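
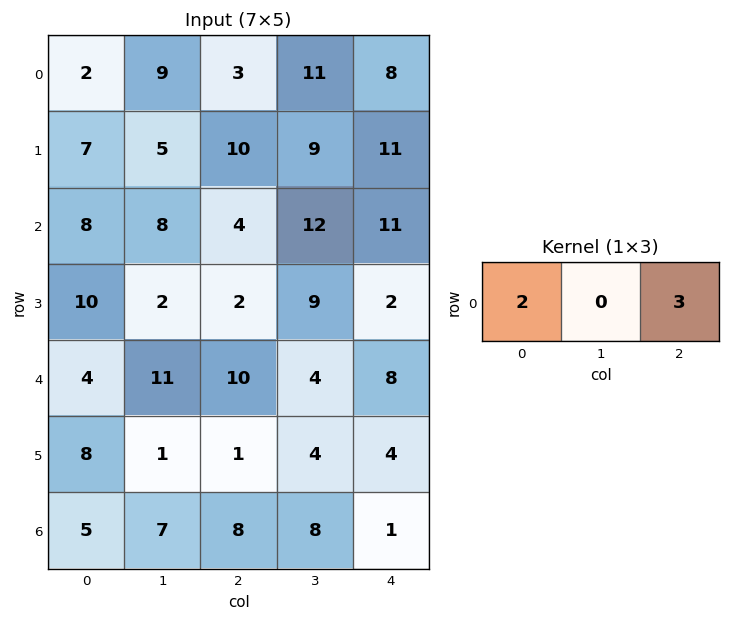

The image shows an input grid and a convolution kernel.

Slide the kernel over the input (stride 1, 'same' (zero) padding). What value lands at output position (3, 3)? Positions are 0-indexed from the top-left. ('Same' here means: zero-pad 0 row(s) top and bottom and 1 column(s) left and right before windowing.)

The receptive field on the zero-padded input at this output position is [2 9 2]. Elementwise product with the kernel and sum: 2·2 + 2·3.

10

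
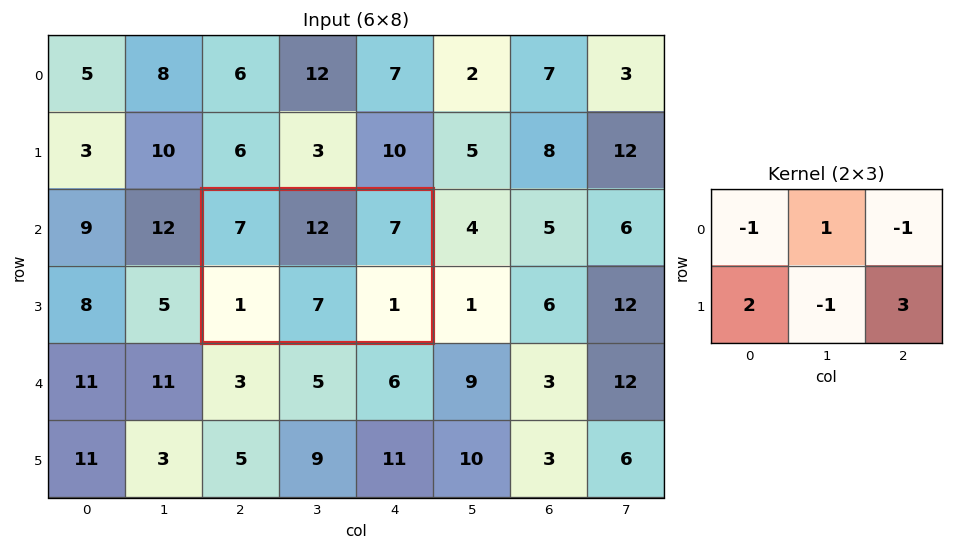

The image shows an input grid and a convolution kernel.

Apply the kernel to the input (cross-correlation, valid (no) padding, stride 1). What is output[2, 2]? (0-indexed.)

-4

The receptive field on the input at this output position is [7 12 7 / 1 7 1]. Elementwise product with the kernel and sum: 7·-1 + 12·1 + 7·-1 + 1·2 + 7·-1 + 1·3.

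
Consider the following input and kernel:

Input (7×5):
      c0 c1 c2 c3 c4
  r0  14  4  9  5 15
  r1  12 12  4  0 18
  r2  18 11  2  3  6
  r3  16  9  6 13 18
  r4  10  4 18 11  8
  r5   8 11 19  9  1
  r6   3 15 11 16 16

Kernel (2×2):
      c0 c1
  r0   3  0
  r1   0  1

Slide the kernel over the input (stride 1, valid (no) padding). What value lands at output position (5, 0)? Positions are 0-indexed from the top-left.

The receptive field on the input at this output position is [8 11 / 3 15]. Elementwise product with the kernel and sum: 8·3 + 15·1.

39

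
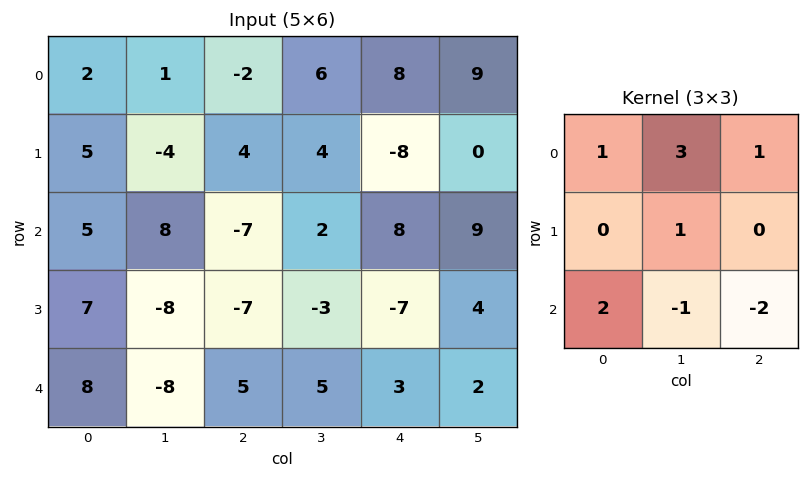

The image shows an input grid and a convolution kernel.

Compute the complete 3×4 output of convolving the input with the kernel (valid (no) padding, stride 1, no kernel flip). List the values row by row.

Output[0,0]: The receptive field on the input at this output position is [2 1 -2 / 5 -4 4 / 5 8 -7]. Elementwise product with the kernel and sum: 2·1 + 1·3 + -2·1 + -4·1 + 5·2 + 8·-1 + -7·-2.
Output[0,1]: The receptive field on the input at this output position is [1 -2 6 / -4 4 4 / 8 -7 2]. Elementwise product with the kernel and sum: 1·1 + -2·3 + 6·1 + 4·1 + 8·2 + -7·-1 + 2·-2.

15 24 -4 9
41 2 13 -19
28 -49 3 31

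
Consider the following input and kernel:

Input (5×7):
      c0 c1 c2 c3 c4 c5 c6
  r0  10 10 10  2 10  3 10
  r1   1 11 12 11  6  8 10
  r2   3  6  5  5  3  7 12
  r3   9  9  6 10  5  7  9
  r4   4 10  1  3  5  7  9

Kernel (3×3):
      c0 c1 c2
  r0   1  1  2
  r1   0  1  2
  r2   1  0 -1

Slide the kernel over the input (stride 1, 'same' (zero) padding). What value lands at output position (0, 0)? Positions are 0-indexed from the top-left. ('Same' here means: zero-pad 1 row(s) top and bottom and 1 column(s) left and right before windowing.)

The receptive field on the zero-padded input at this output position is [0 0 0 / 0 10 10 / 0 1 11]. Elementwise product with the kernel and sum: 0·1 + 0·1 + 0·2 + 10·1 + 10·2 + 0·1 + 11·-1.

19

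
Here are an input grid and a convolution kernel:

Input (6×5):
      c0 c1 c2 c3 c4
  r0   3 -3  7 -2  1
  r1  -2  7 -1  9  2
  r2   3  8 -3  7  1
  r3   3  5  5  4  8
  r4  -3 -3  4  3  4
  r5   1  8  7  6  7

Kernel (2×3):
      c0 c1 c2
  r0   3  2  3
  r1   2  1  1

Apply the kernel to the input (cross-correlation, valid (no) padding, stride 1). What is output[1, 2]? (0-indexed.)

The receptive field on the input at this output position is [-1 9 2 / -3 7 1]. Elementwise product with the kernel and sum: -1·3 + 9·2 + 2·3 + -3·2 + 7·1 + 1·1.

23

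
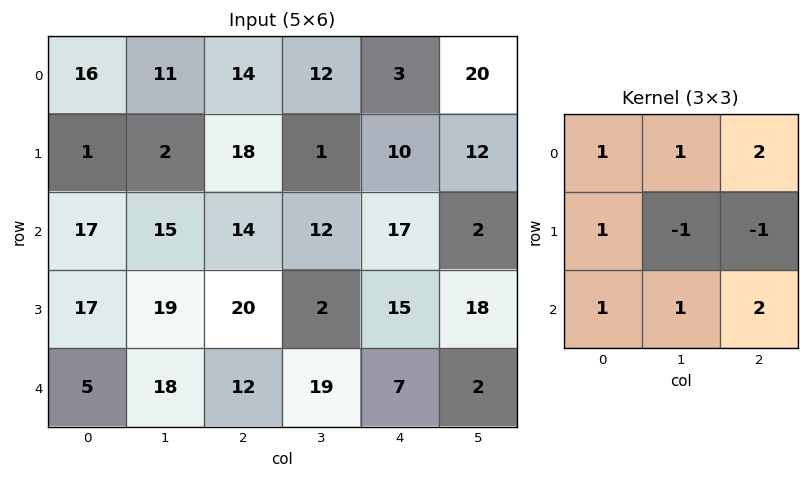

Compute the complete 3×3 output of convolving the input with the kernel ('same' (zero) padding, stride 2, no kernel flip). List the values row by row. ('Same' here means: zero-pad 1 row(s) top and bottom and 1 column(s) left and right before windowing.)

Output[0,0]: The receptive field on the zero-padded input at this output position is [0 0 0 / 0 16 11 / 0 1 2]. Elementwise product with the kernel and sum: 0·1 + 0·1 + 0·2 + 0·1 + 16·-1 + 11·-1 + 0·1 + 1·1 + 2·2.
Output[0,1]: The receptive field on the zero-padded input at this output position is [0 0 0 / 11 14 12 / 2 18 1]. Elementwise product with the kernel and sum: 0·1 + 0·1 + 0·2 + 11·1 + 14·-1 + 12·-1 + 2·1 + 18·1 + 1·2.

-22 7 24
28 54 81
32 30 63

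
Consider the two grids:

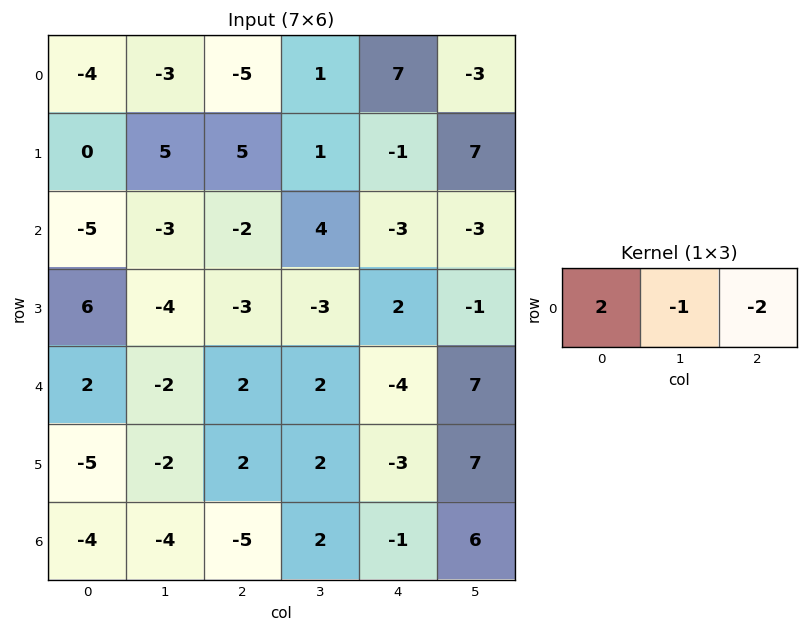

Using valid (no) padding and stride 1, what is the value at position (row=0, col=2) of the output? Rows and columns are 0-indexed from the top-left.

-25

The receptive field on the input at this output position is [-5 1 7]. Elementwise product with the kernel and sum: -5·2 + 1·-1 + 7·-2.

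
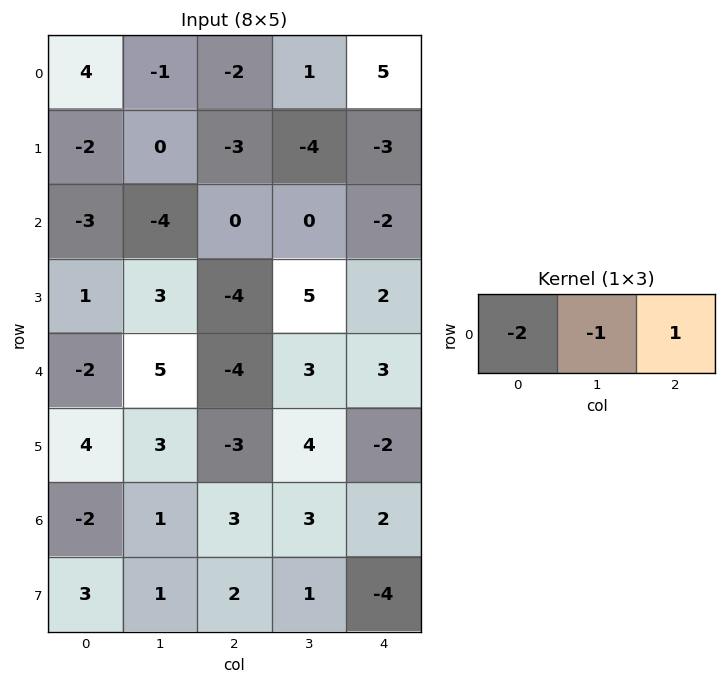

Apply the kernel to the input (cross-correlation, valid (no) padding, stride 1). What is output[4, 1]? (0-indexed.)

-3

The receptive field on the input at this output position is [5 -4 3]. Elementwise product with the kernel and sum: 5·-2 + -4·-1 + 3·1.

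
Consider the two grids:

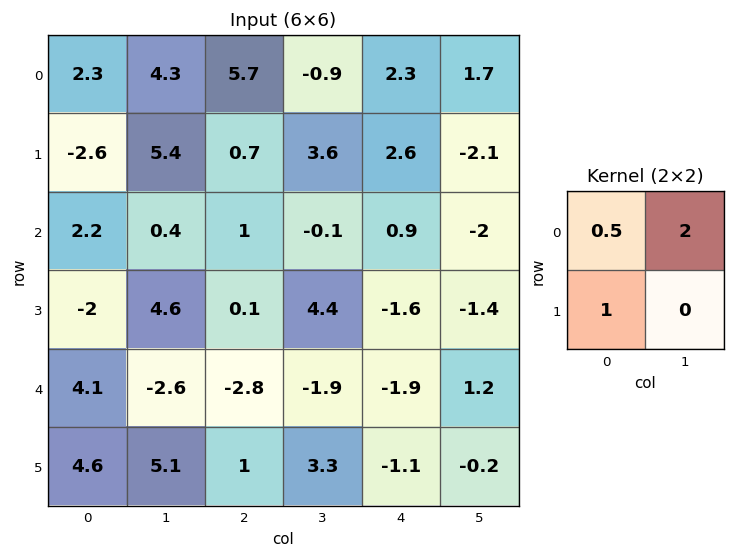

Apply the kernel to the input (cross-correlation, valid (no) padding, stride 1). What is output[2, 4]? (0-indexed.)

The receptive field on the input at this output position is [0.9 -2 / -1.6 -1.4]. Elementwise product with the kernel and sum: 0.9·0.5 + -2·2 + -1.6·1.

-5.15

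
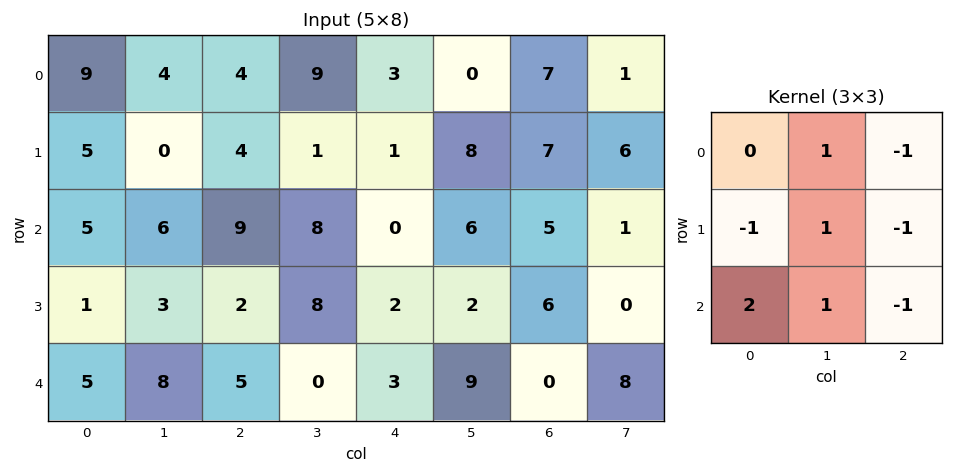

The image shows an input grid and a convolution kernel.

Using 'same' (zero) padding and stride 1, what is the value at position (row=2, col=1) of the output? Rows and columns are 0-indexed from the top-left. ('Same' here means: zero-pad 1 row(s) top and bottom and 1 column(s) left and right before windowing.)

-9

The receptive field on the zero-padded input at this output position is [5 0 4 / 5 6 9 / 1 3 2]. Elementwise product with the kernel and sum: 0·1 + 4·-1 + 5·-1 + 6·1 + 9·-1 + 1·2 + 3·1 + 2·-1.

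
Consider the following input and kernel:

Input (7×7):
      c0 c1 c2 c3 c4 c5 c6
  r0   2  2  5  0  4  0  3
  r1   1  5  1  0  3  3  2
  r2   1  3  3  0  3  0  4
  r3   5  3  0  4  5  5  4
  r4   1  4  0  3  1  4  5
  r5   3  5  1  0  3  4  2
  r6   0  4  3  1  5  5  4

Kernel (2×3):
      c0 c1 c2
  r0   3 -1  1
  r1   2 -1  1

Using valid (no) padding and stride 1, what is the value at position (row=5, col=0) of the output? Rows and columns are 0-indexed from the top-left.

The receptive field on the input at this output position is [3 5 1 / 0 4 3]. Elementwise product with the kernel and sum: 3·3 + 5·-1 + 1·1 + 0·2 + 4·-1 + 3·1.

4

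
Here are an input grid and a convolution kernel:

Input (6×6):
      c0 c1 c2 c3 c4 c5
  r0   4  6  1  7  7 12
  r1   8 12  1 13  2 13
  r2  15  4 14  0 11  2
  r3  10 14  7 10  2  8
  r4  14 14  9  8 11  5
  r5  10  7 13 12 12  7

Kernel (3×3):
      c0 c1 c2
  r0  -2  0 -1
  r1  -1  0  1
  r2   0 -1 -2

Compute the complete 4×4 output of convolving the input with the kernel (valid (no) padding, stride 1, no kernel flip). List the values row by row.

Output[0,0]: The receptive field on the input at this output position is [4 6 1 / 8 12 1 / 15 4 14]. Elementwise product with the kernel and sum: 4·-2 + 1·-1 + 8·-1 + 1·1 + 4·-1 + 14·-2.
Output[0,1]: The receptive field on the input at this output position is [6 1 7 / 12 1 13 / 4 14 0]. Elementwise product with the kernel and sum: 6·-2 + 7·-1 + 12·-1 + 13·1 + 14·-1 + 0·-2.

-48 -32 -30 -41
-46 -68 -21 -55
-79 -37 -74 -25
-65 -81 -50 -57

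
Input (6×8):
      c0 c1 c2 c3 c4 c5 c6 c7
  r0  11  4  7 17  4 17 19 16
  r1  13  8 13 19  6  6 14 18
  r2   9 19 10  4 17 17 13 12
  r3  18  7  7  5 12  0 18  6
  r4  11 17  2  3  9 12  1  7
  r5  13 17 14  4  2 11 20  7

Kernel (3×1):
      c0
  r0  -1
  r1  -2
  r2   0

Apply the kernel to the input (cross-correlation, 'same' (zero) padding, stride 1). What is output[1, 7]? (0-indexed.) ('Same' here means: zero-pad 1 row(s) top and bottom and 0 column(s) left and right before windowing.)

The receptive field on the zero-padded input at this output position is [16 / 18 / 12]. Elementwise product with the kernel and sum: 16·-1 + 18·-2.

-52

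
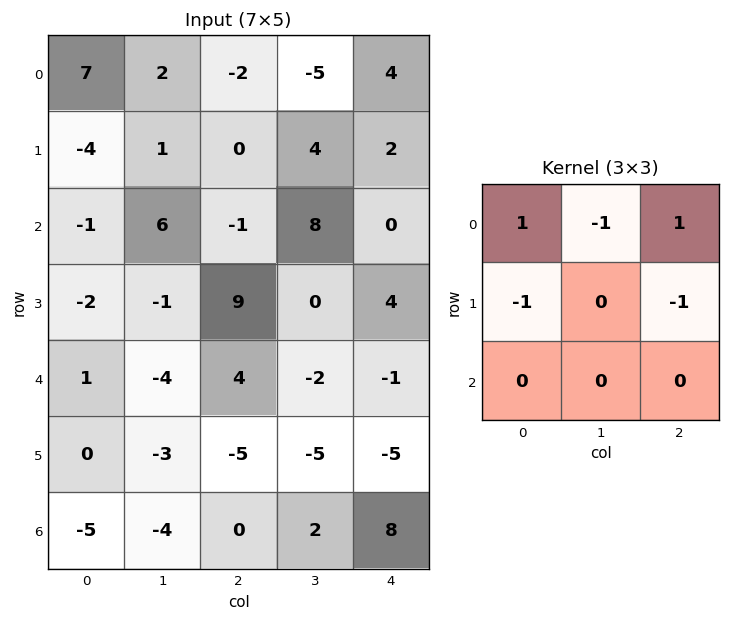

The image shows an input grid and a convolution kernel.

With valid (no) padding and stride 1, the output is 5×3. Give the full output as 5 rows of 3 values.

7 -6 5
-3 -9 -1
-15 16 -22
3 -4 10
14 -2 15

Output[0,0]: The receptive field on the input at this output position is [7 2 -2 / -4 1 0 / -1 6 -1]. Elementwise product with the kernel and sum: 7·1 + 2·-1 + -2·1 + -4·-1 + 0·-1.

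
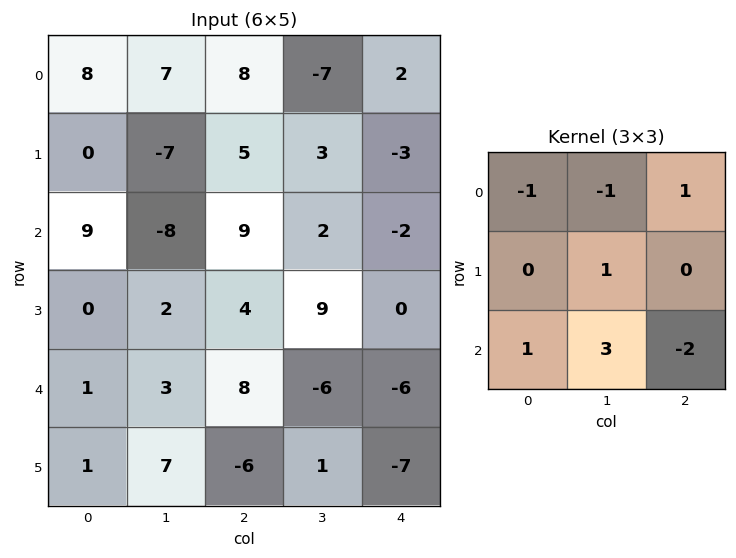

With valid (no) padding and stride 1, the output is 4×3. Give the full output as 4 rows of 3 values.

Output[0,0]: The receptive field on the input at this output position is [8 7 8 / 0 -7 5 / 9 -8 9]. Elementwise product with the kernel and sum: 8·-1 + 7·-1 + 8·1 + -7·1 + 9·1 + -8·3 + 9·-2.

-47 -2 23
2 10 22
4 44 -2
39 -2 -8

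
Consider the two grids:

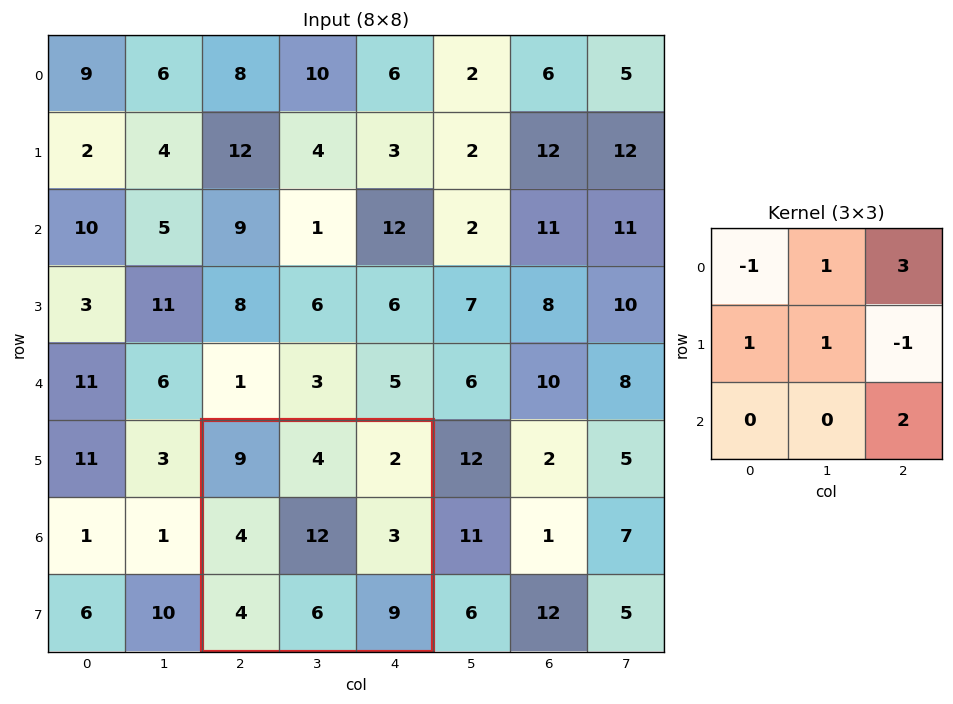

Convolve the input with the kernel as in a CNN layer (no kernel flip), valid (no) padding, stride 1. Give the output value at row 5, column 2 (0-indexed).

32

The receptive field on the input at this output position is [9 4 2 / 4 12 3 / 4 6 9]. Elementwise product with the kernel and sum: 9·-1 + 4·1 + 2·3 + 4·1 + 12·1 + 3·-1 + 9·2.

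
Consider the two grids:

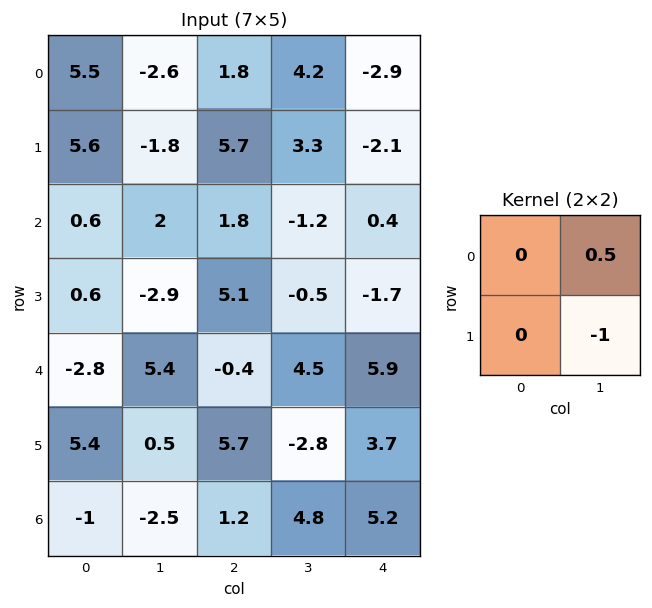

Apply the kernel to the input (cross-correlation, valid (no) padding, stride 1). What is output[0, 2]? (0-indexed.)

The receptive field on the input at this output position is [1.8 4.2 / 5.7 3.3]. Elementwise product with the kernel and sum: 4.2·0.5 + 3.3·-1.

-1.2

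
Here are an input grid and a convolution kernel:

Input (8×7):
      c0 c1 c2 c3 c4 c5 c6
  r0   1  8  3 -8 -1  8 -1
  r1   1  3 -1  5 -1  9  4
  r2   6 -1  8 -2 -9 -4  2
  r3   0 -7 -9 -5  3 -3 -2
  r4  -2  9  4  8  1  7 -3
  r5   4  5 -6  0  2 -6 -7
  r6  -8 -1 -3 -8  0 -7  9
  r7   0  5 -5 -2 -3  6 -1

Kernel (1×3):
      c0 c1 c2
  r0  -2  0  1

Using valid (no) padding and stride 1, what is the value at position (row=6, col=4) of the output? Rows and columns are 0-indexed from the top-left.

9

The receptive field on the input at this output position is [0 -7 9]. Elementwise product with the kernel and sum: 0·-2 + 9·1.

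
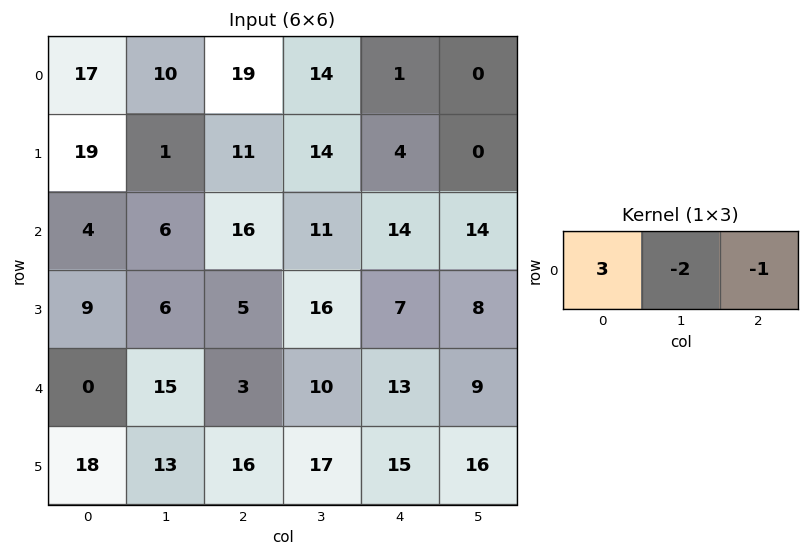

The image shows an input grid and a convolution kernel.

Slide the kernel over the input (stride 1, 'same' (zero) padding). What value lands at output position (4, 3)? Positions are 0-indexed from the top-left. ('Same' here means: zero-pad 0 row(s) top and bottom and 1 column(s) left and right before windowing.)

The receptive field on the zero-padded input at this output position is [3 10 13]. Elementwise product with the kernel and sum: 3·3 + 10·-2 + 13·-1.

-24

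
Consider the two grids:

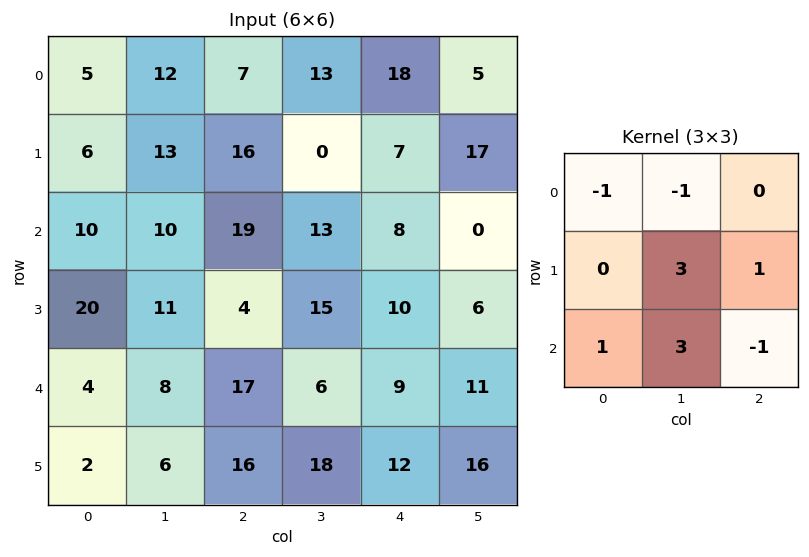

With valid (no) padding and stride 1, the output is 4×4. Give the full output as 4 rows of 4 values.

Output[0,0]: The receptive field on the input at this output position is [5 12 7 / 6 13 16 / 10 10 19]. Elementwise product with the kernel and sum: 5·-1 + 12·-1 + 13·3 + 16·1 + 10·1 + 10·3 + 19·-1.
Output[0,1]: The receptive field on the input at this output position is [12 7 13 / 13 16 0 / 10 19 13]. Elementwise product with the kernel and sum: 12·-1 + 7·-1 + 16·3 + 0·1 + 10·1 + 19·3 + 13·-1.

59 83 37 44
79 49 70 56
28 51 49 37
14 78 66 51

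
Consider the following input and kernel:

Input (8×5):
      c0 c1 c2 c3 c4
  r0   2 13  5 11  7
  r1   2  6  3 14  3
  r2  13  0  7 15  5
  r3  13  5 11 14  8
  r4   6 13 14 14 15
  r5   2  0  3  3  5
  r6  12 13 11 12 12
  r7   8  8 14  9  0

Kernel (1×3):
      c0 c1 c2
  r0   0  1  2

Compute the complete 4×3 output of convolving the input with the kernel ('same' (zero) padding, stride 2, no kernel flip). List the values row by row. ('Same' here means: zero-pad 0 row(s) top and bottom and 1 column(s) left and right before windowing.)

Output[0,0]: The receptive field on the zero-padded input at this output position is [0 2 13]. Elementwise product with the kernel and sum: 2·1 + 13·2.
Output[0,1]: The receptive field on the zero-padded input at this output position is [13 5 11]. Elementwise product with the kernel and sum: 5·1 + 11·2.

28 27 7
13 37 5
32 42 15
38 35 12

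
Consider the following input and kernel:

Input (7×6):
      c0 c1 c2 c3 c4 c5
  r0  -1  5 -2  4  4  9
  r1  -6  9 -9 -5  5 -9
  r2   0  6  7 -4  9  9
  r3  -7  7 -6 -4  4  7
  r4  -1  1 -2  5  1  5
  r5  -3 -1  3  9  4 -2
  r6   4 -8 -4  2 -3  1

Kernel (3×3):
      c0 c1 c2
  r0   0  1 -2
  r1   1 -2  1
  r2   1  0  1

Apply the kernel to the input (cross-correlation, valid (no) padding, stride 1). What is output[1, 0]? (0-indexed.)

9

The receptive field on the input at this output position is [-6 9 -9 / 0 6 7 / -7 7 -6]. Elementwise product with the kernel and sum: 9·1 + -9·-2 + 0·1 + 6·-2 + 7·1 + -7·1 + -6·1.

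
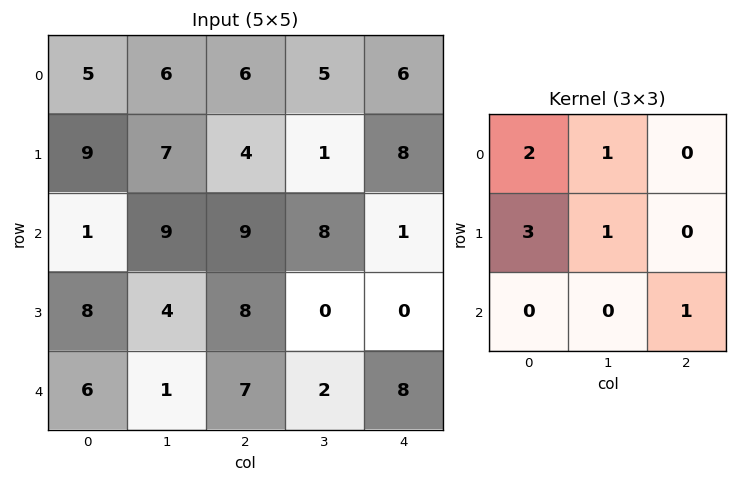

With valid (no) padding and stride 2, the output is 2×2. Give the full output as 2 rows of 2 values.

59 31
46 58

Output[0,0]: The receptive field on the input at this output position is [5 6 6 / 9 7 4 / 1 9 9]. Elementwise product with the kernel and sum: 5·2 + 6·1 + 9·3 + 7·1 + 9·1.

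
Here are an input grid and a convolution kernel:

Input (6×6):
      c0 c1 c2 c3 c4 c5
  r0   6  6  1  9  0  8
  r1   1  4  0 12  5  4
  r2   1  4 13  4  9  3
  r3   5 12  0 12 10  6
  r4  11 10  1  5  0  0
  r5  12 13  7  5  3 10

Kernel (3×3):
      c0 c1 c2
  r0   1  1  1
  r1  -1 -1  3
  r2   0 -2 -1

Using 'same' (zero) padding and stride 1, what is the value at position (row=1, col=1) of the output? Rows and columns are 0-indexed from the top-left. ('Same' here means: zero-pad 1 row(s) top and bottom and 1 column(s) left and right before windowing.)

The receptive field on the zero-padded input at this output position is [6 6 1 / 1 4 0 / 1 4 13]. Elementwise product with the kernel and sum: 6·1 + 6·1 + 1·1 + 1·-1 + 4·-1 + 0·3 + 4·-2 + 13·-1.

-13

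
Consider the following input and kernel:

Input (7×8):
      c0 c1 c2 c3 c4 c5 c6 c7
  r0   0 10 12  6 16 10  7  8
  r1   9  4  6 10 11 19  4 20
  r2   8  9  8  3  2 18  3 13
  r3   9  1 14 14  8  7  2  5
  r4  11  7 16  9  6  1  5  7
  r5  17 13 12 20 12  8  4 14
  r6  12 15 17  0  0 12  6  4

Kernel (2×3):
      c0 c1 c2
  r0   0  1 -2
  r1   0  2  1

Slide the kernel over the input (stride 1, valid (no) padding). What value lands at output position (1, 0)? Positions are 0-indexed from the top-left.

18

The receptive field on the input at this output position is [9 4 6 / 8 9 8]. Elementwise product with the kernel and sum: 4·1 + 6·-2 + 9·2 + 8·1.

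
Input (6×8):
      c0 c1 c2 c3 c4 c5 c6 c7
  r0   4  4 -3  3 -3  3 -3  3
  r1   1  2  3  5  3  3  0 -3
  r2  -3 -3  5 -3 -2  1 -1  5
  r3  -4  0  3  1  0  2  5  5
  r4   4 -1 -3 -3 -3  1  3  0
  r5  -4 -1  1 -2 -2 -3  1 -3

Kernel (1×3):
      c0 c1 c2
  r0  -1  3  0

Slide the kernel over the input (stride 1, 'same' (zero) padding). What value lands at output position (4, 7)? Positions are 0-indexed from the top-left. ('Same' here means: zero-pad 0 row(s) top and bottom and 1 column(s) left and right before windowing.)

-3

The receptive field on the zero-padded input at this output position is [3 0 0]. Elementwise product with the kernel and sum: 3·-1 + 0·3.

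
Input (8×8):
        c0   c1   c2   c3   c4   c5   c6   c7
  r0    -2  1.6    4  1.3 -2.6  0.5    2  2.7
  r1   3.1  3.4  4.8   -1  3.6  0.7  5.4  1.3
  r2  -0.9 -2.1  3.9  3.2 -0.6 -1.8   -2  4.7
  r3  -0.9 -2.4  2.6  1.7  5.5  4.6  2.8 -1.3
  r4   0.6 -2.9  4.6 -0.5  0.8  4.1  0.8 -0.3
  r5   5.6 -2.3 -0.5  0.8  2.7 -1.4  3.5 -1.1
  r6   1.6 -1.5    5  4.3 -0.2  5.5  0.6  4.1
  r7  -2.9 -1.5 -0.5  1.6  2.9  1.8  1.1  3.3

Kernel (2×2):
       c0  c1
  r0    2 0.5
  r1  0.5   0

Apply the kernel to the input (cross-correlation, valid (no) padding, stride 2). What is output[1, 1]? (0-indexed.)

10.7

The receptive field on the input at this output position is [3.9 3.2 / 2.6 1.7]. Elementwise product with the kernel and sum: 3.9·2 + 3.2·0.5 + 2.6·0.5.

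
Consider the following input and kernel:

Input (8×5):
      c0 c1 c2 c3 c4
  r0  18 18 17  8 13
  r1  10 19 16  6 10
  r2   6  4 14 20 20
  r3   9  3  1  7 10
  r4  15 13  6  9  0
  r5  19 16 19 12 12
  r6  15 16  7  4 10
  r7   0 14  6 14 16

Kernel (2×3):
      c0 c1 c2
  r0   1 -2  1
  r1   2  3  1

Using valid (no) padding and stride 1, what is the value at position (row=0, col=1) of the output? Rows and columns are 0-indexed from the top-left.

84

The receptive field on the input at this output position is [18 17 8 / 19 16 6]. Elementwise product with the kernel and sum: 18·1 + 17·-2 + 8·1 + 19·2 + 16·3 + 6·1.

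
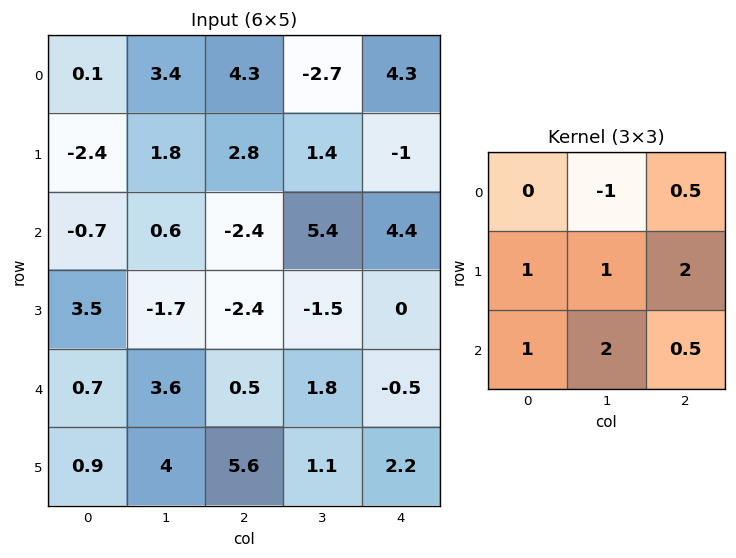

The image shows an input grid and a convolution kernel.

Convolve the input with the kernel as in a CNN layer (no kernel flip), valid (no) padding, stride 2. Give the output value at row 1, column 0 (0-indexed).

3.35

The receptive field on the input at this output position is [-0.7 0.6 -2.4 / 3.5 -1.7 -2.4 / 0.7 3.6 0.5]. Elementwise product with the kernel and sum: 0.6·-1 + -2.4·0.5 + 3.5·1 + -1.7·1 + -2.4·2 + 0.7·1 + 3.6·2 + 0.5·0.5.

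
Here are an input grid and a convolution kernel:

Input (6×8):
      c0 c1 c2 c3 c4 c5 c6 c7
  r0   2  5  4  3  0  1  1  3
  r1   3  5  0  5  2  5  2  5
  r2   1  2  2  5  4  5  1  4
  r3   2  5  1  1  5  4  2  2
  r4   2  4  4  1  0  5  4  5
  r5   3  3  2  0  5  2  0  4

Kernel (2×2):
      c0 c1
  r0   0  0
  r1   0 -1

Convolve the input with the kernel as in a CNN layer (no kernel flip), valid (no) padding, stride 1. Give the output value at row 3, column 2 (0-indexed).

-1

The receptive field on the input at this output position is [1 1 / 4 1]. Elementwise product with the kernel and sum: 1·-1.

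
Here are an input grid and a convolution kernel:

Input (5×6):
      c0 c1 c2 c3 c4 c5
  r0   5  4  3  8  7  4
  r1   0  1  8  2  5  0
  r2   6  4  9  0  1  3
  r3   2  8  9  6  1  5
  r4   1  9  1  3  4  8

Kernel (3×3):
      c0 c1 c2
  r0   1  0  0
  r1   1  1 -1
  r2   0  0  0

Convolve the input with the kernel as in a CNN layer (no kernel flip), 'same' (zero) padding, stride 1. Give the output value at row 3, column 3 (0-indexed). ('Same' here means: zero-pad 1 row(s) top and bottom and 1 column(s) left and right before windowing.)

23

The receptive field on the zero-padded input at this output position is [9 0 1 / 9 6 1 / 1 3 4]. Elementwise product with the kernel and sum: 9·1 + 9·1 + 6·1 + 1·-1.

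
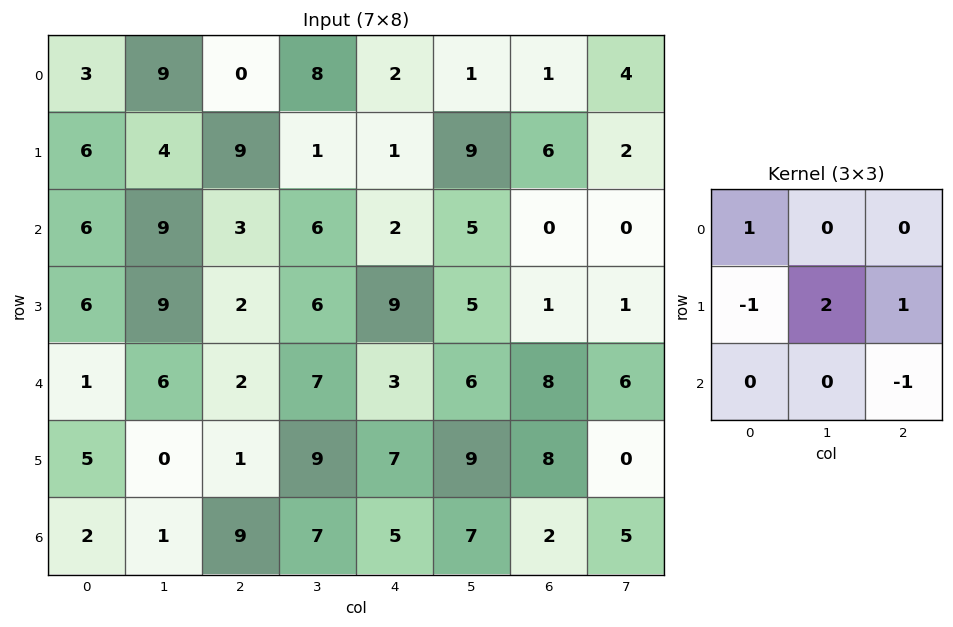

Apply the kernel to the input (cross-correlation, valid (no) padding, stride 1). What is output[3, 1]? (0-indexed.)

5

The receptive field on the input at this output position is [9 2 6 / 6 2 7 / 0 1 9]. Elementwise product with the kernel and sum: 9·1 + 6·-1 + 2·2 + 7·1 + 9·-1.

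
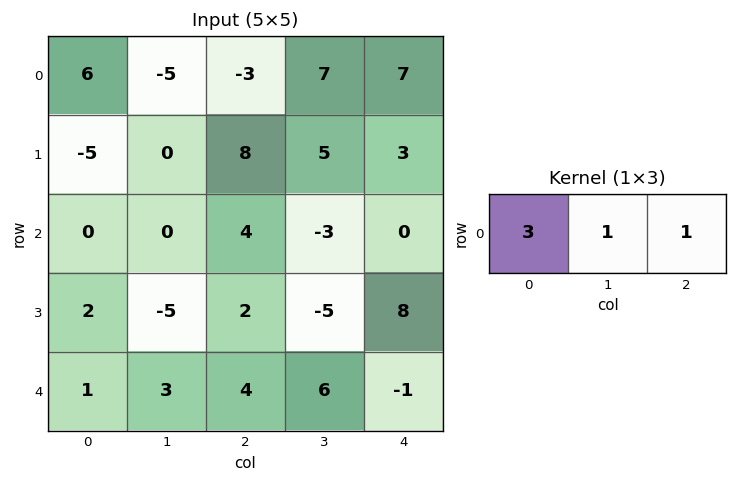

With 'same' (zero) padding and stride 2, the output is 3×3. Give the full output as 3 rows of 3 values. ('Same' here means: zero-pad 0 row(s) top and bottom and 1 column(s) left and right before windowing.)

1 -11 28
0 1 -9
4 19 17

Output[0,0]: The receptive field on the zero-padded input at this output position is [0 6 -5]. Elementwise product with the kernel and sum: 0·3 + 6·1 + -5·1.
Output[0,1]: The receptive field on the zero-padded input at this output position is [-5 -3 7]. Elementwise product with the kernel and sum: -5·3 + -3·1 + 7·1.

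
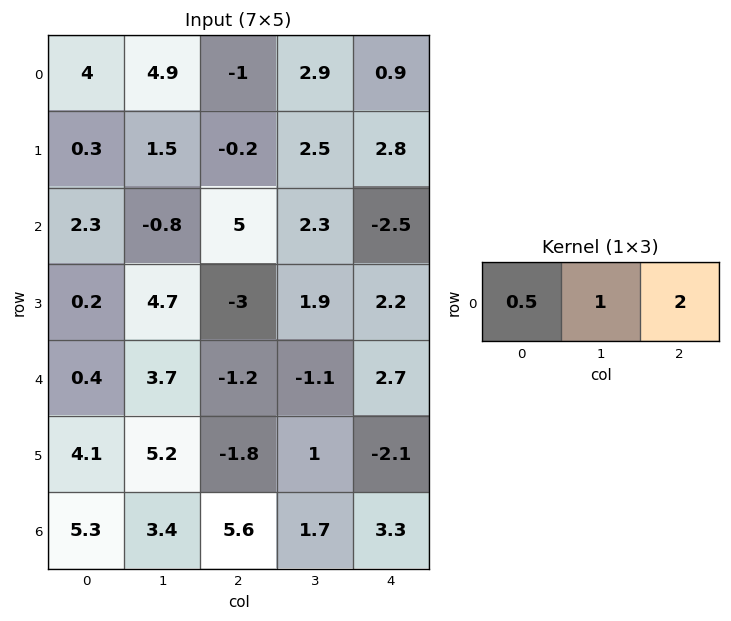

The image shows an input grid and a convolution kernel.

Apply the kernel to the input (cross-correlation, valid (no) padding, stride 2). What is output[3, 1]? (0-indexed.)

11.1

The receptive field on the input at this output position is [5.6 1.7 3.3]. Elementwise product with the kernel and sum: 5.6·0.5 + 1.7·1 + 3.3·2.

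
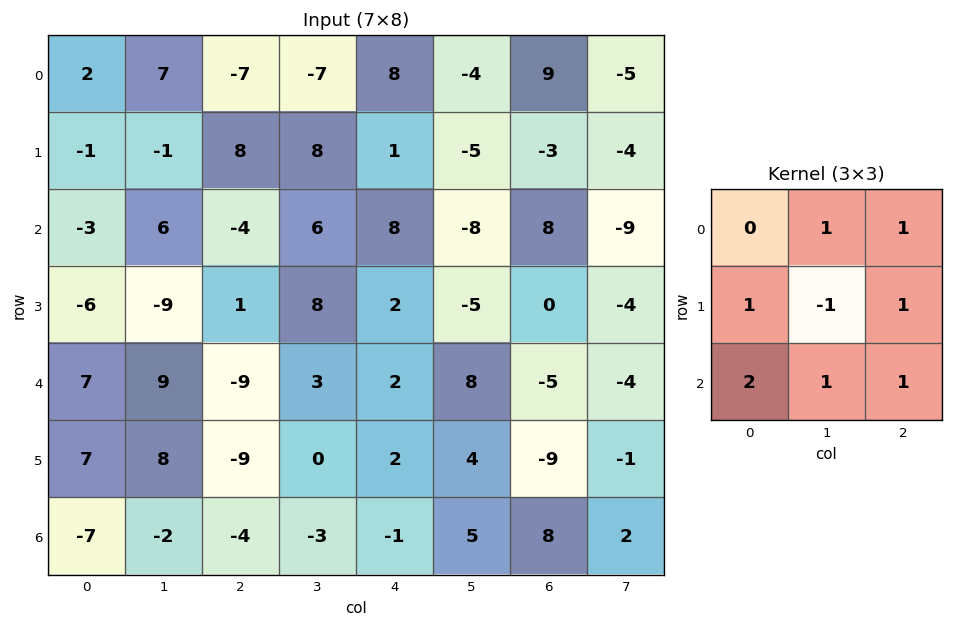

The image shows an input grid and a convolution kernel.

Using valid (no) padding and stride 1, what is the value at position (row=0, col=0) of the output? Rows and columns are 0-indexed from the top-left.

4

The receptive field on the input at this output position is [2 7 -7 / -1 -1 8 / -3 6 -4]. Elementwise product with the kernel and sum: 7·1 + -7·1 + -1·1 + -1·-1 + 8·1 + -3·2 + 6·1 + -4·1.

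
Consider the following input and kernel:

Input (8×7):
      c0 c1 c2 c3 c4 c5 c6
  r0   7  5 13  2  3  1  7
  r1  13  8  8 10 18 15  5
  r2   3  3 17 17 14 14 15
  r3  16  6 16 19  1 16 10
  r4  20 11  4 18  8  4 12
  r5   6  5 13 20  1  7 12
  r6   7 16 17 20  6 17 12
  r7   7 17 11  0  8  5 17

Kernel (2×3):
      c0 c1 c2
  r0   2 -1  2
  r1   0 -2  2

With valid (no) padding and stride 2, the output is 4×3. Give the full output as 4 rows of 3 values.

Output[0,0]: The receptive field on the input at this output position is [7 5 13 / 13 8 8]. Elementwise product with the kernel and sum: 7·2 + 5·-1 + 13·2 + 8·-2 + 8·2.

35 46 -1
57 9 32
53 -32 46
20 42 43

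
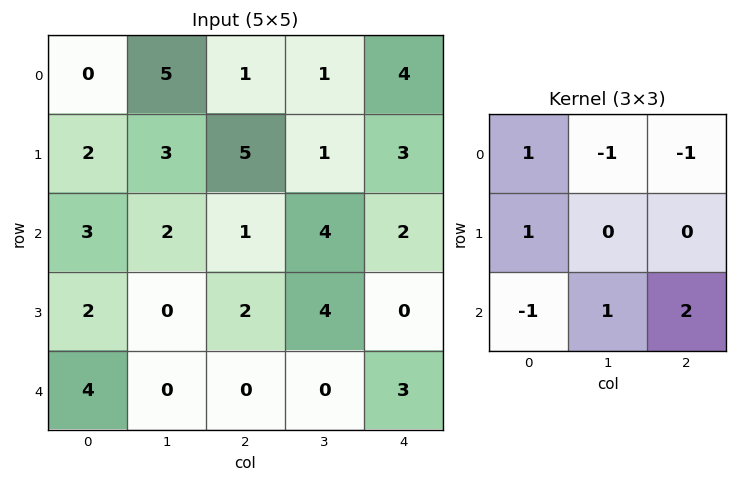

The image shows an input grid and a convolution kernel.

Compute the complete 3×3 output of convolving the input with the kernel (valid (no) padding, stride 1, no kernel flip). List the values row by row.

Output[0,0]: The receptive field on the input at this output position is [0 5 1 / 2 3 5 / 3 2 1]. Elementwise product with the kernel and sum: 0·1 + 5·-1 + 1·-1 + 2·1 + 3·-1 + 2·1 + 1·2.
Output[0,1]: The receptive field on the input at this output position is [5 1 1 / 3 5 1 / 2 1 4]. Elementwise product with the kernel and sum: 5·1 + 1·-1 + 1·-1 + 3·1 + 2·-1 + 1·1 + 4·2.

-3 13 8
-1 9 4
-2 -3 3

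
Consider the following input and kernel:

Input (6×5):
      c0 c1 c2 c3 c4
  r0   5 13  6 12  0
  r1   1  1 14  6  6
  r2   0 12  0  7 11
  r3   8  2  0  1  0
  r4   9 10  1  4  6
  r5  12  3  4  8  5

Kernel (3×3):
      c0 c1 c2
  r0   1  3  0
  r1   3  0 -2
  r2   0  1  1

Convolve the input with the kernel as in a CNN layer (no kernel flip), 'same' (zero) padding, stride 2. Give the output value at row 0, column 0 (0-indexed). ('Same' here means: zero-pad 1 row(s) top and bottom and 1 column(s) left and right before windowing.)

The receptive field on the zero-padded input at this output position is [0 0 0 / 0 5 13 / 0 1 1]. Elementwise product with the kernel and sum: 0·1 + 0·3 + 0·3 + 13·-2 + 1·1 + 1·1.

-24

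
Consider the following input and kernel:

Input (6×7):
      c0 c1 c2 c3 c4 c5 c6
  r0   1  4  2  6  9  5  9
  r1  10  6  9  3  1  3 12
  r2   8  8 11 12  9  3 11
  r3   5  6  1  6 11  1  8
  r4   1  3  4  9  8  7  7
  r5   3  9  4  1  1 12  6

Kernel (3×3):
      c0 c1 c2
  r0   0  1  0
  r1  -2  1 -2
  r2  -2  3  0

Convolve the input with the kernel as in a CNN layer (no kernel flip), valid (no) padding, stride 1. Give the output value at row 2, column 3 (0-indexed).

12

The receptive field on the input at this output position is [12 9 3 / 6 11 1 / 9 8 7]. Elementwise product with the kernel and sum: 9·1 + 6·-2 + 11·1 + 1·-2 + 9·-2 + 8·3.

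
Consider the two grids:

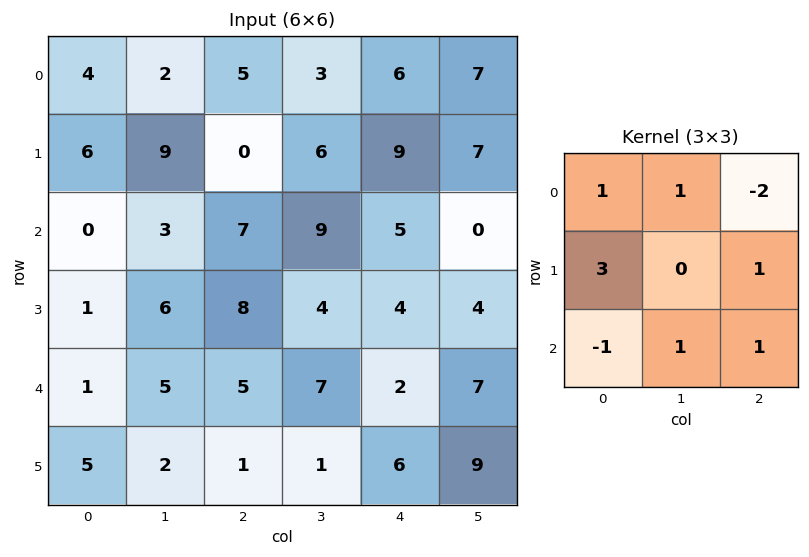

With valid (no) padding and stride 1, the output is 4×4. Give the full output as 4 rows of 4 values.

24 47 12 16
35 21 14 32
9 21 38 32
-3 28 27 42

Output[0,0]: The receptive field on the input at this output position is [4 2 5 / 6 9 0 / 0 3 7]. Elementwise product with the kernel and sum: 4·1 + 2·1 + 5·-2 + 6·3 + 0·1 + 0·-1 + 3·1 + 7·1.
Output[0,1]: The receptive field on the input at this output position is [2 5 3 / 9 0 6 / 3 7 9]. Elementwise product with the kernel and sum: 2·1 + 5·1 + 3·-2 + 9·3 + 6·1 + 3·-1 + 7·1 + 9·1.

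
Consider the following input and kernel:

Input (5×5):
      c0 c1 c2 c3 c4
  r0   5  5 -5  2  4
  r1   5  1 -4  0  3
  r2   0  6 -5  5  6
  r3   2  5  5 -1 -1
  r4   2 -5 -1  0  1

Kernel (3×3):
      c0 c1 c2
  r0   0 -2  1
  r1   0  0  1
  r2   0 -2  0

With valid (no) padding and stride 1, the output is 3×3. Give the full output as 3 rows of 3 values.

Output[0,0]: The receptive field on the input at this output position is [5 5 -5 / 5 1 -4 / 0 6 -5]. Elementwise product with the kernel and sum: 5·-2 + -5·1 + -4·1 + 6·-2.

-31 22 -7
-21 3 11
-2 16 -5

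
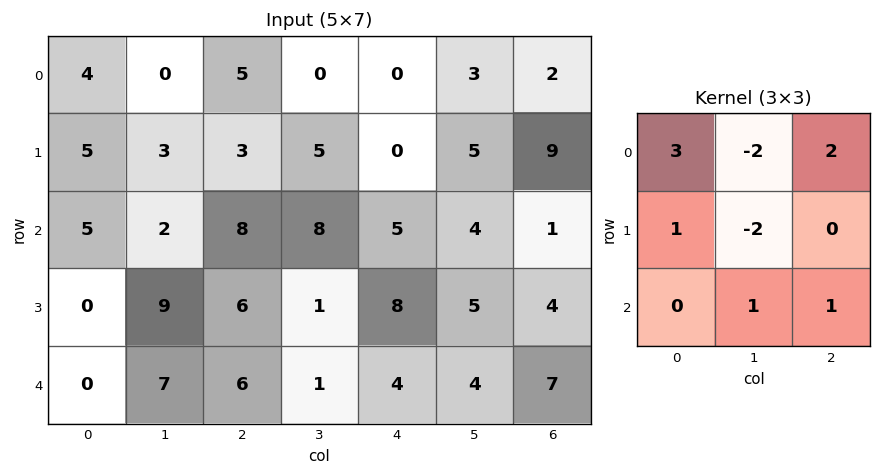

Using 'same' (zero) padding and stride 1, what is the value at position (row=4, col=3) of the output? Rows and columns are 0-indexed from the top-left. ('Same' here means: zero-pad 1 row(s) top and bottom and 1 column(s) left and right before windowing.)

36

The receptive field on the zero-padded input at this output position is [6 1 8 / 6 1 4 / 0 0 0]. Elementwise product with the kernel and sum: 6·3 + 1·-2 + 8·2 + 6·1 + 1·-2 + 0·1 + 0·1.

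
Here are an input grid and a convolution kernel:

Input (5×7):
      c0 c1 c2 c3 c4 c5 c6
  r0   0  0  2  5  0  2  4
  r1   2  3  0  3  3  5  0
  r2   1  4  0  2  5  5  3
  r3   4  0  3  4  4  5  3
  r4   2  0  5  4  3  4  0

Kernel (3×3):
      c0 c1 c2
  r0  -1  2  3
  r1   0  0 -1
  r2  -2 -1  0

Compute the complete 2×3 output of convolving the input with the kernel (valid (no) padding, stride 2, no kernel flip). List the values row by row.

0 3 1
0 1 1

Output[0,0]: The receptive field on the input at this output position is [0 0 2 / 2 3 0 / 1 4 0]. Elementwise product with the kernel and sum: 0·-1 + 0·2 + 2·3 + 0·-1 + 1·-2 + 4·-1.
Output[0,1]: The receptive field on the input at this output position is [2 5 0 / 0 3 3 / 0 2 5]. Elementwise product with the kernel and sum: 2·-1 + 5·2 + 0·3 + 3·-1 + 0·-2 + 2·-1.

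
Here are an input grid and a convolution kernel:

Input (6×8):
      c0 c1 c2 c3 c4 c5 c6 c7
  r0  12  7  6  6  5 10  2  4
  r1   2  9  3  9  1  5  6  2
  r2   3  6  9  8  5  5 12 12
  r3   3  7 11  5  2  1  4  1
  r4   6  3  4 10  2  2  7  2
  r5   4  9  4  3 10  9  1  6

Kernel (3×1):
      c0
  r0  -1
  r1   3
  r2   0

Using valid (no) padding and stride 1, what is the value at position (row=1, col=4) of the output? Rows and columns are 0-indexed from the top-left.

The receptive field on the input at this output position is [1 / 5 / 2]. Elementwise product with the kernel and sum: 1·-1 + 5·3.

14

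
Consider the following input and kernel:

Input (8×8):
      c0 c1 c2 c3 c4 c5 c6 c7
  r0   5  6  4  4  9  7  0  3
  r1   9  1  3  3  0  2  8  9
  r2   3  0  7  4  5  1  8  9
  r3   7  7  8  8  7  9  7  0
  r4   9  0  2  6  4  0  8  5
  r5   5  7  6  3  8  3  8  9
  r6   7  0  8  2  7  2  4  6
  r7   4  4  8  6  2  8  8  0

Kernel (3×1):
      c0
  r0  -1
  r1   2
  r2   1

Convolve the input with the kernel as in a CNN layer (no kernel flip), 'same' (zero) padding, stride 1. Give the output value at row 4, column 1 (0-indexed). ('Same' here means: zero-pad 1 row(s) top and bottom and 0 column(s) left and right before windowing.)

0

The receptive field on the zero-padded input at this output position is [7 / 0 / 7]. Elementwise product with the kernel and sum: 7·-1 + 0·2 + 7·1.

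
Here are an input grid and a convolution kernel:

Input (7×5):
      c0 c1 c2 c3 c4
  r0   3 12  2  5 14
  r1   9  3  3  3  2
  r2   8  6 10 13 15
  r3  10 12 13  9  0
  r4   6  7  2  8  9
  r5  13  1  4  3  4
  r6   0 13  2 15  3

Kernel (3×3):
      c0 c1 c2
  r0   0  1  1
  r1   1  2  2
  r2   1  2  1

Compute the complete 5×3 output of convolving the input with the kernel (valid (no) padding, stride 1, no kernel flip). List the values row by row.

Output[0,0]: The receptive field on the input at this output position is [3 12 2 / 9 3 3 / 8 6 10]. Elementwise product with the kernel and sum: 12·1 + 2·1 + 9·1 + 3·2 + 3·2 + 8·1 + 6·2 + 10·1.
Output[0,1]: The receptive field on the input at this output position is [12 2 5 / 3 3 3 / 6 10 13]. Elementwise product with the kernel and sum: 2·1 + 5·1 + 3·1 + 3·2 + 3·2 + 6·1 + 10·2 + 13·1.

65 61 83
93 105 102
98 98 86
68 61 59
60 57 70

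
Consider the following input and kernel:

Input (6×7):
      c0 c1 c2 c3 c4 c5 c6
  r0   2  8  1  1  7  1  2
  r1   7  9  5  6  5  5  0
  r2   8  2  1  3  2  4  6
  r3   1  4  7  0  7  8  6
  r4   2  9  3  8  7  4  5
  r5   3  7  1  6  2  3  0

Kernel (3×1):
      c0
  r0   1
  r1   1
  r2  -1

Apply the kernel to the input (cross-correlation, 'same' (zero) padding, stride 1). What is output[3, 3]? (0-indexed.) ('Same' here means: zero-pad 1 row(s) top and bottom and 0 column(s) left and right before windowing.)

The receptive field on the zero-padded input at this output position is [3 / 0 / 8]. Elementwise product with the kernel and sum: 3·1 + 0·1 + 8·-1.

-5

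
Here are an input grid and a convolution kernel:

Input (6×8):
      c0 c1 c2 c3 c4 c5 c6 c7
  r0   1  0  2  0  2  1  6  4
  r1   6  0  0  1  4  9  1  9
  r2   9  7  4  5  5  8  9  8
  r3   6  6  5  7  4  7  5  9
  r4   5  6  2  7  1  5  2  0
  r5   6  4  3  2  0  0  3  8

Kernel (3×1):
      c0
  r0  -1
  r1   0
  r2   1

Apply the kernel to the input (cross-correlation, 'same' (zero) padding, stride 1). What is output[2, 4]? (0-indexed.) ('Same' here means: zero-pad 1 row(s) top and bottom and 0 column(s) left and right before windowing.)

0

The receptive field on the zero-padded input at this output position is [4 / 5 / 4]. Elementwise product with the kernel and sum: 4·-1 + 4·1.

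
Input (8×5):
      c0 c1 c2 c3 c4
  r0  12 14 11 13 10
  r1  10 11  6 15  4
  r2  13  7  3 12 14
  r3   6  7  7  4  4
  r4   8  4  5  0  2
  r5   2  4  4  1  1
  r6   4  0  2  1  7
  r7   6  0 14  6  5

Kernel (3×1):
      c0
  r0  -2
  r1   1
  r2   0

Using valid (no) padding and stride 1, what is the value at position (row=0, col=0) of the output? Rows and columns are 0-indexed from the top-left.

The receptive field on the input at this output position is [12 / 10 / 13]. Elementwise product with the kernel and sum: 12·-2 + 10·1.

-14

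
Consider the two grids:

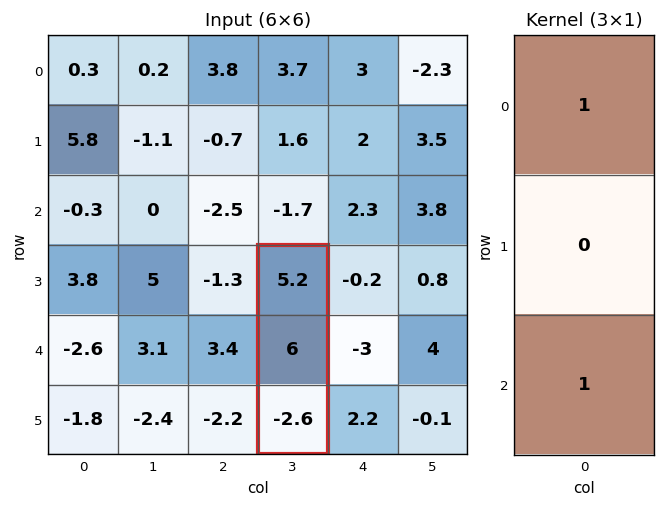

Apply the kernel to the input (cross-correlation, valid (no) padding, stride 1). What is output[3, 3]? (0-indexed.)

2.6

The receptive field on the input at this output position is [5.2 / 6 / -2.6]. Elementwise product with the kernel and sum: 5.2·1 + -2.6·1.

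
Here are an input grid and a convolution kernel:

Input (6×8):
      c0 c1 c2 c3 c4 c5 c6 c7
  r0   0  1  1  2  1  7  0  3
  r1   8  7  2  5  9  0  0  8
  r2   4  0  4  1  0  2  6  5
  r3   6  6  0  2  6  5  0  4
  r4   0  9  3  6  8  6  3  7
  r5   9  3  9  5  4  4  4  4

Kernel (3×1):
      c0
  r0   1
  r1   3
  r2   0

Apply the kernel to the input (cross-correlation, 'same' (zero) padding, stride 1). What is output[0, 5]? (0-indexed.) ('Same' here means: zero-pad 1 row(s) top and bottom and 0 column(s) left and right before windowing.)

The receptive field on the zero-padded input at this output position is [0 / 7 / 0]. Elementwise product with the kernel and sum: 0·1 + 7·3.

21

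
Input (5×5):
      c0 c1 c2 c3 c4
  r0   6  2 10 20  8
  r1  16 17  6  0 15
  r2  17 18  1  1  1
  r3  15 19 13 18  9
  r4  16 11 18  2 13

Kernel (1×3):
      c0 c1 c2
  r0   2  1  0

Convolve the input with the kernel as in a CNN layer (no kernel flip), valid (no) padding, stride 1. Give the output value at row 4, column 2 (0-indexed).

The receptive field on the input at this output position is [18 2 13]. Elementwise product with the kernel and sum: 18·2 + 2·1.

38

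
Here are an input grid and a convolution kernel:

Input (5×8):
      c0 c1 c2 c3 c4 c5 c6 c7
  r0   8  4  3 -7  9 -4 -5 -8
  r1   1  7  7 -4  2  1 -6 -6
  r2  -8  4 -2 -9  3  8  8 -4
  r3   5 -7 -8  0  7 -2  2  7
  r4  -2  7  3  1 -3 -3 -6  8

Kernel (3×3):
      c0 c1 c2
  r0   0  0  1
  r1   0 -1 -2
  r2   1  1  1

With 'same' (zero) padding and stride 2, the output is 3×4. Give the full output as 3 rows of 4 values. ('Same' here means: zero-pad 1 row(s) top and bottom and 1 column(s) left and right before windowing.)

Output[0,0]: The receptive field on the zero-padded input at this output position is [0 0 0 / 0 8 4 / 0 1 7]. Elementwise product with the kernel and sum: 0·1 + 8·-1 + 4·-2 + 0·1 + 1·1 + 7·1.
Output[0,1]: The receptive field on the zero-padded input at this output position is [0 0 0 / 4 3 -7 / 7 7 -4]. Elementwise product with the kernel and sum: 0·1 + 3·-1 + -7·-2 + 7·1 + 7·1 + -4·1.

-8 21 -2 10
5 1 -13 1
-19 -5 7 -3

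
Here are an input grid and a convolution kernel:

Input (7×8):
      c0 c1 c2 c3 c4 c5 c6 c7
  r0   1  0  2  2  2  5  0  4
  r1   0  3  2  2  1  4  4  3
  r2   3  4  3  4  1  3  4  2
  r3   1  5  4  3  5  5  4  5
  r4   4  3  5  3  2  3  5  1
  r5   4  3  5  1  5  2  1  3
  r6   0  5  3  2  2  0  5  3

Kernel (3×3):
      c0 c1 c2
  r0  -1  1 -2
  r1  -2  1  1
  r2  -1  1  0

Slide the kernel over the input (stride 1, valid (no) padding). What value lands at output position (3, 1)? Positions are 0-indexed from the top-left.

The receptive field on the input at this output position is [5 4 3 / 3 5 3 / 3 5 1]. Elementwise product with the kernel and sum: 5·-1 + 4·1 + 3·-2 + 3·-2 + 5·1 + 3·1 + 3·-1 + 5·1.

-3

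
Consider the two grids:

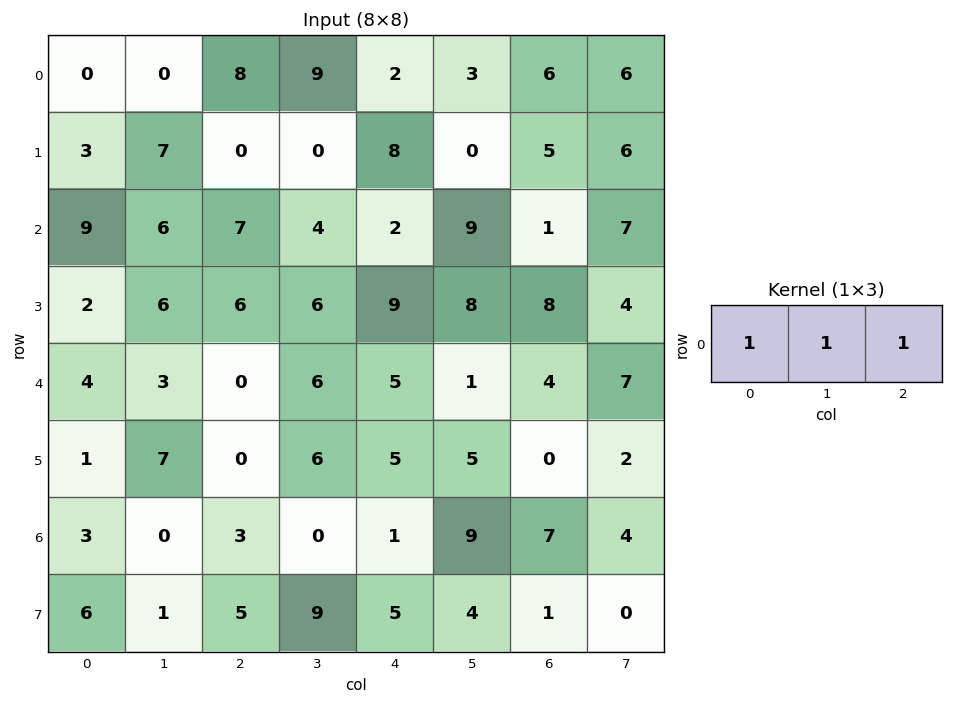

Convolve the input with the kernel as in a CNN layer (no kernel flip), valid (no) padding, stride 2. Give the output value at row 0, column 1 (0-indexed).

The receptive field on the input at this output position is [8 9 2]. Elementwise product with the kernel and sum: 8·1 + 9·1 + 2·1.

19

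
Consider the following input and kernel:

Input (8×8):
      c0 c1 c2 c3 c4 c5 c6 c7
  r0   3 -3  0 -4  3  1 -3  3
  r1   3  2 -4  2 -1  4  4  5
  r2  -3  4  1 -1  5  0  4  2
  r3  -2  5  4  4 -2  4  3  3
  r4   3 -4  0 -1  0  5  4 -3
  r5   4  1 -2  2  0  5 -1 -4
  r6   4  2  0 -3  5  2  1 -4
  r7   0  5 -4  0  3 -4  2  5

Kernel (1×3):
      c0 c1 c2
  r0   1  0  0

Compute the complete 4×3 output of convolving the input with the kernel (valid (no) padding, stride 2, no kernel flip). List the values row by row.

3 0 3
-3 1 5
3 0 0
4 0 5

Output[0,0]: The receptive field on the input at this output position is [3 -3 0]. Elementwise product with the kernel and sum: 3·1.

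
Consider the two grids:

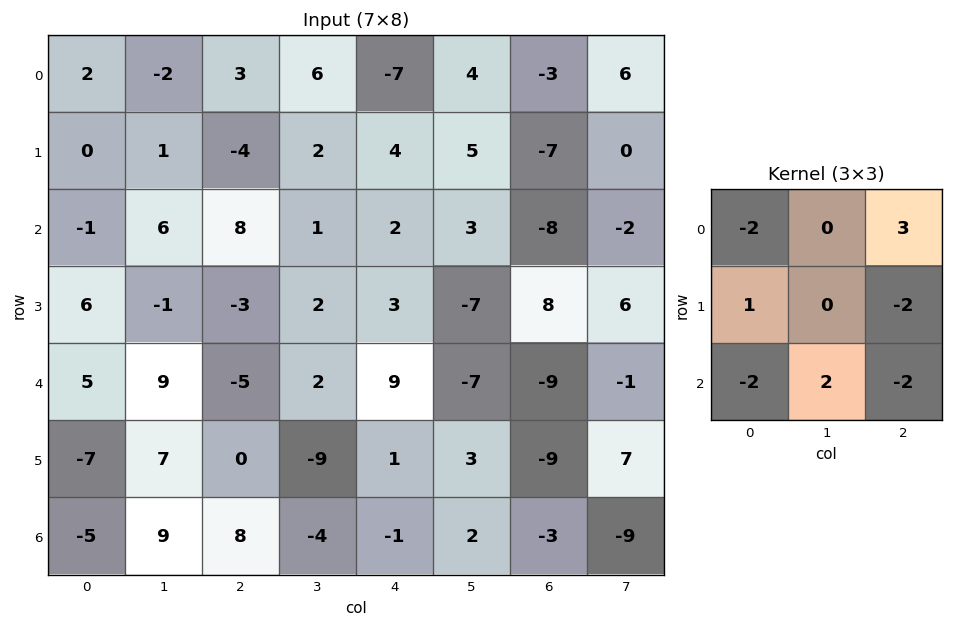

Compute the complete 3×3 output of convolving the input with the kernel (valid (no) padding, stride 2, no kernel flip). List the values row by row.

11 -57 41
56 -23 -55
-20 13 -14

Output[0,0]: The receptive field on the input at this output position is [2 -2 3 / 0 1 -4 / -1 6 8]. Elementwise product with the kernel and sum: 2·-2 + 3·3 + 0·1 + -4·-2 + -1·-2 + 6·2 + 8·-2.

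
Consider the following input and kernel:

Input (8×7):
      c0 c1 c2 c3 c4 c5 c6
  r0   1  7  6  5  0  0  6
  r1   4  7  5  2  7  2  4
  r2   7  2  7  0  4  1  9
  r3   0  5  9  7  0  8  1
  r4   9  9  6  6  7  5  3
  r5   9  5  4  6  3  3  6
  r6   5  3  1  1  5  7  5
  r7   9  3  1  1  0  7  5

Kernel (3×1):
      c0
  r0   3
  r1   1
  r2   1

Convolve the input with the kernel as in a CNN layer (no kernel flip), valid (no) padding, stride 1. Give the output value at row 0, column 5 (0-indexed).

3

The receptive field on the input at this output position is [0 / 2 / 1]. Elementwise product with the kernel and sum: 0·3 + 2·1 + 1·1.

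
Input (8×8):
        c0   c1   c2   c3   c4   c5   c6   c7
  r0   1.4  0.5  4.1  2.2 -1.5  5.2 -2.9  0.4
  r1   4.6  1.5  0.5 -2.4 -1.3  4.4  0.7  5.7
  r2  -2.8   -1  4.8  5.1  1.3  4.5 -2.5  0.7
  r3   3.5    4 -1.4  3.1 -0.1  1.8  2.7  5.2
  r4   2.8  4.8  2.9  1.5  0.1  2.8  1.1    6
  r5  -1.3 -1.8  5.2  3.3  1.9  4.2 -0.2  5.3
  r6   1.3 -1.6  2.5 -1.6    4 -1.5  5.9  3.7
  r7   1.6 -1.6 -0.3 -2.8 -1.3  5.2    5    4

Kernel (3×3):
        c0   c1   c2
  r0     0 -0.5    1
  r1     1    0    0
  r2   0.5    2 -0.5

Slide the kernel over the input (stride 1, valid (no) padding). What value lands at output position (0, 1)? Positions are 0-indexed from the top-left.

The receptive field on the input at this output position is [0.5 4.1 2.2 / 1.5 0.5 -2.4 / -1 4.8 5.1]. Elementwise product with the kernel and sum: 4.1·-0.5 + 2.2·1 + 1.5·1 + -1·0.5 + 4.8·2 + 5.1·-0.5.

8.2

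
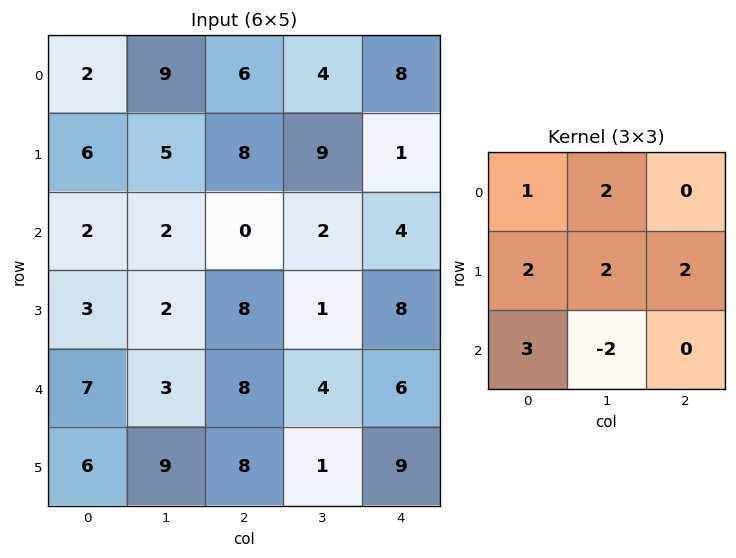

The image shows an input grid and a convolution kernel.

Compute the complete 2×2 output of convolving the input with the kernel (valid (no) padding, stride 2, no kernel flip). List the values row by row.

Output[0,0]: The receptive field on the input at this output position is [2 9 6 / 6 5 8 / 2 2 0]. Elementwise product with the kernel and sum: 2·1 + 9·2 + 6·2 + 5·2 + 8·2 + 2·3 + 2·-2.
Output[0,1]: The receptive field on the input at this output position is [6 4 8 / 8 9 1 / 0 2 4]. Elementwise product with the kernel and sum: 6·1 + 4·2 + 8·2 + 9·2 + 1·2 + 0·3 + 2·-2.

60 46
47 54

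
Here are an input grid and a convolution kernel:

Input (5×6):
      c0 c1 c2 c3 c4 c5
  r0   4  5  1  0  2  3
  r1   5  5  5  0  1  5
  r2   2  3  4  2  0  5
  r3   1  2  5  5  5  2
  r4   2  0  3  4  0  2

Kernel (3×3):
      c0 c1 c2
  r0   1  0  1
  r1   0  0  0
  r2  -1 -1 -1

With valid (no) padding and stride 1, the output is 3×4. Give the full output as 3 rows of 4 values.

Output[0,0]: The receptive field on the input at this output position is [4 5 1 / 5 5 5 / 2 3 4]. Elementwise product with the kernel and sum: 4·1 + 1·1 + 2·-1 + 3·-1 + 4·-1.
Output[0,1]: The receptive field on the input at this output position is [5 1 0 / 5 5 0 / 3 4 2]. Elementwise product with the kernel and sum: 5·1 + 0·1 + 3·-1 + 4·-1 + 2·-1.

-4 -4 -3 -4
2 -7 -9 -7
1 -2 -3 1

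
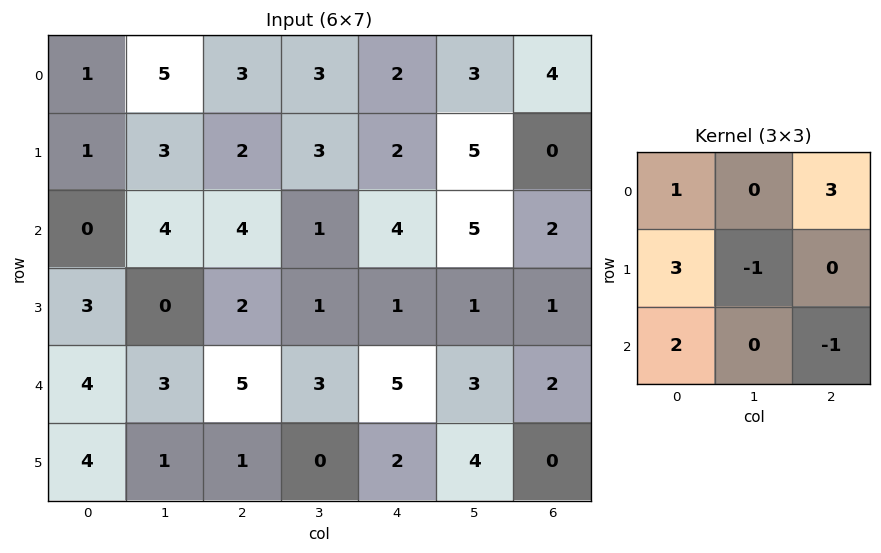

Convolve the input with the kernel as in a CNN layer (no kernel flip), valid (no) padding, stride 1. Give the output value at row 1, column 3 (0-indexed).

18

The receptive field on the input at this output position is [3 2 5 / 1 4 5 / 1 1 1]. Elementwise product with the kernel and sum: 3·1 + 5·3 + 1·3 + 4·-1 + 1·2 + 1·-1.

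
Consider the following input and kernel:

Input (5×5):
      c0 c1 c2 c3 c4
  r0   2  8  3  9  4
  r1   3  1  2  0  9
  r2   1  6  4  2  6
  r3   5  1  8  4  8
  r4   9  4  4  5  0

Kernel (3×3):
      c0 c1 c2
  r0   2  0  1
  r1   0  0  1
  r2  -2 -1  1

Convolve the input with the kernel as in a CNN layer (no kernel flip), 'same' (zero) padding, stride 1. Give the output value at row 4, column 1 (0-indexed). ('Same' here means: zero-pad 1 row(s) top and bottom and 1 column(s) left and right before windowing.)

22

The receptive field on the zero-padded input at this output position is [5 1 8 / 9 4 4 / 0 0 0]. Elementwise product with the kernel and sum: 5·2 + 8·1 + 4·1 + 0·-2 + 0·-1 + 0·1.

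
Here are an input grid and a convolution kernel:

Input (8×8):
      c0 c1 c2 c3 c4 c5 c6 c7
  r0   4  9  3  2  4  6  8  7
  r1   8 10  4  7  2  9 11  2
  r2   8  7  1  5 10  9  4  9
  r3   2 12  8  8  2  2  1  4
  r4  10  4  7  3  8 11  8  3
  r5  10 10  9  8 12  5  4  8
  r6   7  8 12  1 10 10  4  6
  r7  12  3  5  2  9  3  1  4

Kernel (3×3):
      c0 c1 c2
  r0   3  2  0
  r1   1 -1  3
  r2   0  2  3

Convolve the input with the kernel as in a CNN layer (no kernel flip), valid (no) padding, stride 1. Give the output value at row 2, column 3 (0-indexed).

96

The receptive field on the input at this output position is [5 10 9 / 8 2 2 / 3 8 11]. Elementwise product with the kernel and sum: 5·3 + 10·2 + 8·1 + 2·-1 + 2·3 + 8·2 + 11·3.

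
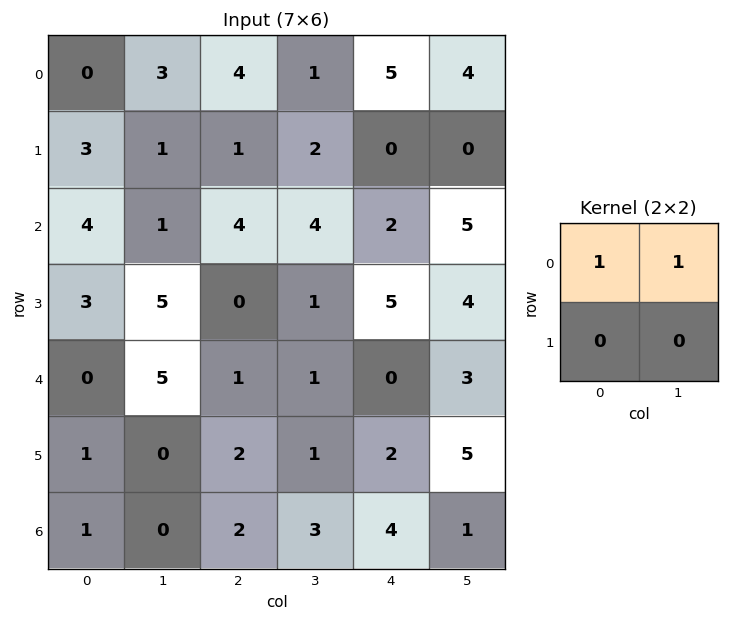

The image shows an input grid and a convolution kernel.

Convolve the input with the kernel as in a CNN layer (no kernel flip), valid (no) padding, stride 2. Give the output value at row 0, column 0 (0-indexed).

3

The receptive field on the input at this output position is [0 3 / 3 1]. Elementwise product with the kernel and sum: 0·1 + 3·1.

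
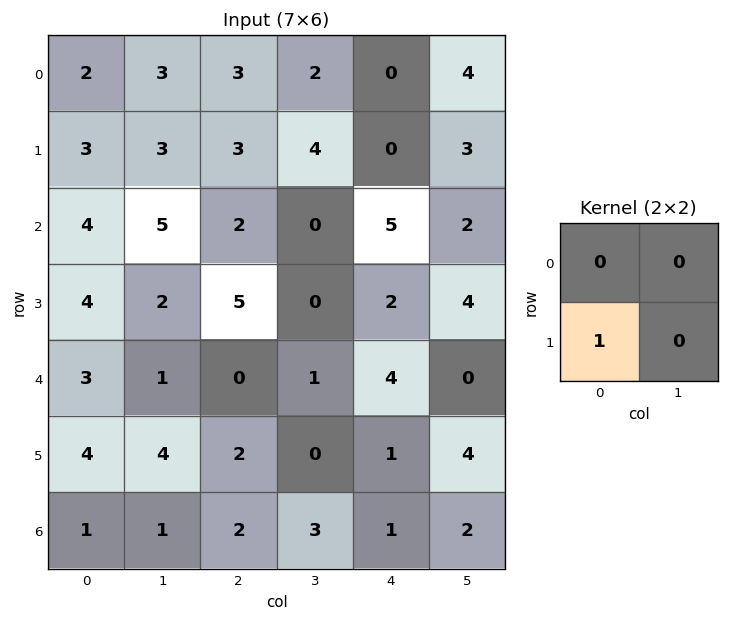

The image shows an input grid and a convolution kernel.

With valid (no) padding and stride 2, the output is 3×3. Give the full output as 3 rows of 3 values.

3 3 0
4 5 2
4 2 1

Output[0,0]: The receptive field on the input at this output position is [2 3 / 3 3]. Elementwise product with the kernel and sum: 3·1.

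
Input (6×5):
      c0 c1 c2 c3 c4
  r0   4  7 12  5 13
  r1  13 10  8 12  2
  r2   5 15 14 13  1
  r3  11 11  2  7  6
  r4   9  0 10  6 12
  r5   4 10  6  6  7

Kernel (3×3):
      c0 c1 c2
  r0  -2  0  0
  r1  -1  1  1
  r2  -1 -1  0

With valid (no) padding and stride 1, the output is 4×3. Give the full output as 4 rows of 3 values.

Output[0,0]: The receptive field on the input at this output position is [4 7 12 / 13 10 8 / 5 15 14]. Elementwise product with the kernel and sum: 4·-2 + 13·-1 + 10·1 + 8·1 + 5·-1 + 15·-1.
Output[0,1]: The receptive field on the input at this output position is [7 12 5 / 10 8 12 / 15 14 13]. Elementwise product with the kernel and sum: 7·-2 + 10·-1 + 8·1 + 12·1 + 15·-1 + 14·-1.

-23 -33 -45
-24 -21 -25
-17 -42 -33
-35 -22 -8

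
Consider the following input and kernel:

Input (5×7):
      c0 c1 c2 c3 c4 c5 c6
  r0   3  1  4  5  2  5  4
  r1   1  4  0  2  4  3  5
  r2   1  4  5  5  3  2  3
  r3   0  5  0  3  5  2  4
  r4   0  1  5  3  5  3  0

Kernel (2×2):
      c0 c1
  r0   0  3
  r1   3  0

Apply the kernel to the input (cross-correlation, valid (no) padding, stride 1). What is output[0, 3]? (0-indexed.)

12

The receptive field on the input at this output position is [5 2 / 2 4]. Elementwise product with the kernel and sum: 2·3 + 2·3.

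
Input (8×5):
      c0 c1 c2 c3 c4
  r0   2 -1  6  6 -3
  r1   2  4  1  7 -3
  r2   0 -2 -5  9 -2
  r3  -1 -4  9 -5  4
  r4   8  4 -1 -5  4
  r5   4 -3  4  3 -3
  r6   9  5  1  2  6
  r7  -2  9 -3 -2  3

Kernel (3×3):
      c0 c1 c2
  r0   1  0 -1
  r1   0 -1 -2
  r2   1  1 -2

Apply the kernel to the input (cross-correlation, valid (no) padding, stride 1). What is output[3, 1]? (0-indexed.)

The receptive field on the input at this output position is [-4 9 -5 / 4 -1 -5 / -3 4 3]. Elementwise product with the kernel and sum: -4·1 + -5·-1 + -1·-1 + -5·-2 + -3·1 + 4·1 + 3·-2.

7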